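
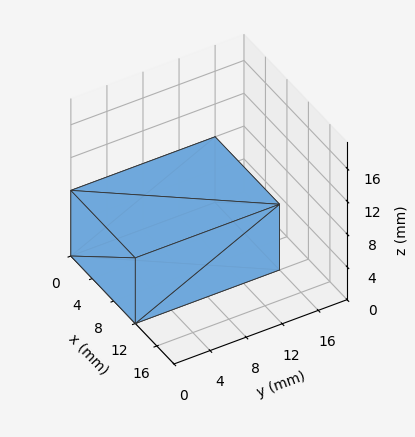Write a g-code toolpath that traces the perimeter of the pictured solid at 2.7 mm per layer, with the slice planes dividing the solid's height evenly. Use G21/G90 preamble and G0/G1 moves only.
Reading the render: the shape is a rectangular box, roughly 12 × 16 mm footprint and 8 mm tall (dimensions read to the nearest mm from the axis ticks). For the g-code, the solid's height is divided into equal slices at the stated Δz and each level perimeter traced with G1 moves after a G0 lift.

; perimeter-only toolpath
G21 ; units = mm
G90 ; absolute positioning
G28 ; home
; layer 1
G0 Z2.7
G0 X0.0 Y0.0
G1 X12.0 Y0.0
G1 X12.0 Y16.0
G1 X0.0 Y16.0
G1 X0.0 Y0.0
; layer 2
G0 Z5.3
G0 X0.0 Y0.0
G1 X12.0 Y0.0
G1 X12.0 Y16.0
G1 X0.0 Y16.0
G1 X0.0 Y0.0
; layer 3
G0 Z8.0
G0 X0.0 Y0.0
G1 X12.0 Y0.0
G1 X12.0 Y16.0
G1 X0.0 Y16.0
G1 X0.0 Y0.0
M2 ; end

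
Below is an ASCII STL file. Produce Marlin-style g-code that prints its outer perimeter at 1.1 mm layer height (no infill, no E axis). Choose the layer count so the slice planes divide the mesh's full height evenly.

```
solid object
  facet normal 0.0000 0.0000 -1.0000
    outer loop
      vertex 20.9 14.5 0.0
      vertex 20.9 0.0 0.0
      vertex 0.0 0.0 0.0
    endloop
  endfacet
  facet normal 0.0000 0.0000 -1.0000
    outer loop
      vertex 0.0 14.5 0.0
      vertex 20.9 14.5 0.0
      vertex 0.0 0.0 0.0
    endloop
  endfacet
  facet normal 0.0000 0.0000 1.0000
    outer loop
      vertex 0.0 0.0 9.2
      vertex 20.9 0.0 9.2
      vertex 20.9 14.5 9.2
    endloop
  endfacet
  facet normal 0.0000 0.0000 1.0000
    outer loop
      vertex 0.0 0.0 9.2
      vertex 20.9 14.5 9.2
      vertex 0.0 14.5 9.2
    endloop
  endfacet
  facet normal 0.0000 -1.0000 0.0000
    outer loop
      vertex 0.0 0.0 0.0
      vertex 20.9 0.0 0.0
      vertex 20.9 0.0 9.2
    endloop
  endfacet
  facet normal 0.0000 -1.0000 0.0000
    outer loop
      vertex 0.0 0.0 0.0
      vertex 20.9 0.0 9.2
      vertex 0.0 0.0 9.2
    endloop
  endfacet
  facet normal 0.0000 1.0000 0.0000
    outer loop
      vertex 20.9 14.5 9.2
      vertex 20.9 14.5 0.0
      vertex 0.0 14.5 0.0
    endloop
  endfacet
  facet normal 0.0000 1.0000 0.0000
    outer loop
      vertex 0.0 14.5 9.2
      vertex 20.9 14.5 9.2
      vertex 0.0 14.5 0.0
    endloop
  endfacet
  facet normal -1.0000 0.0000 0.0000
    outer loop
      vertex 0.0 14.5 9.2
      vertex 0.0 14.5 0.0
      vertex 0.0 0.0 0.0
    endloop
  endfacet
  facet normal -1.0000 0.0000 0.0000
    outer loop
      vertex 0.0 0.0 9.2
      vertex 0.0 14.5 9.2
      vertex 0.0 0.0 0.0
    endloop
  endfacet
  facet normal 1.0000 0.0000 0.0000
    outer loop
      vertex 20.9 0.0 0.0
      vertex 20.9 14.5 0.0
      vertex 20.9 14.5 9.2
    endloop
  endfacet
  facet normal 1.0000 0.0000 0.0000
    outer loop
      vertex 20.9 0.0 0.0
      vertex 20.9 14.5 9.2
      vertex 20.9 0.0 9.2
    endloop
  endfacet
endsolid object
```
; perimeter-only toolpath
G21 ; units = mm
G90 ; absolute positioning
G28 ; home
; layer 1
G0 Z1.1
G0 X0.0 Y0.0
G1 X20.9 Y0.0
G1 X20.9 Y14.5
G1 X0.0 Y14.5
G1 X0.0 Y0.0
; layer 2
G0 Z2.3
G0 X0.0 Y0.0
G1 X20.9 Y0.0
G1 X20.9 Y14.5
G1 X0.0 Y14.5
G1 X0.0 Y0.0
; layer 3
G0 Z3.4
G0 X0.0 Y0.0
G1 X20.9 Y0.0
G1 X20.9 Y14.5
G1 X0.0 Y14.5
G1 X0.0 Y0.0
; layer 4
G0 Z4.6
G0 X0.0 Y0.0
G1 X20.9 Y0.0
G1 X20.9 Y14.5
G1 X0.0 Y14.5
G1 X0.0 Y0.0
; layer 5
G0 Z5.8
G0 X0.0 Y0.0
G1 X20.9 Y0.0
G1 X20.9 Y14.5
G1 X0.0 Y14.5
G1 X0.0 Y0.0
; layer 6
G0 Z6.9
G0 X0.0 Y0.0
G1 X20.9 Y0.0
G1 X20.9 Y14.5
G1 X0.0 Y14.5
G1 X0.0 Y0.0
; layer 7
G0 Z8.0
G0 X0.0 Y0.0
G1 X20.9 Y0.0
G1 X20.9 Y14.5
G1 X0.0 Y14.5
G1 X0.0 Y0.0
; layer 8
G0 Z9.2
G0 X0.0 Y0.0
G1 X20.9 Y0.0
G1 X20.9 Y14.5
G1 X0.0 Y14.5
G1 X0.0 Y0.0
M2 ; end

The solid is a rectangular box, roughly 20.9 × 14.5 mm footprint and 9.2 mm tall. Slicing at Δz = 1.1 mm — 8 equal slices spanning the solid's height, so layer i sits at z = i·h/8 — gives 8 non-empty perimeters. Each is a 4-segment closed polygon; G0 lifts to the layer z and rapids to the start vertex, then G1 traces the edges.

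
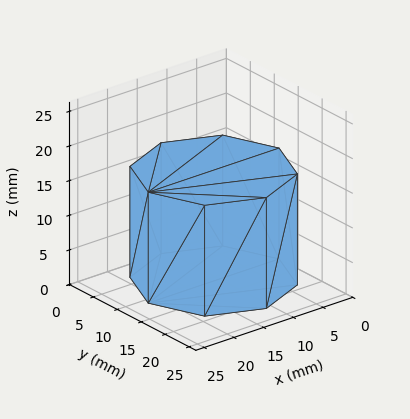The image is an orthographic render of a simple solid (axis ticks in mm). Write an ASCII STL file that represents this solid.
Reading the render: the shape is a regular 8-sided prism (a cylinder approximated with 8 flat sides), circumscribed radius ≈ 11 mm, height ≈ 16 mm (dimensions read to the nearest mm from the axis ticks). For the STL, each face is triangulated and given an outward normal.

solid part
  facet normal 0.0000 0.0000 -1.0000
    outer loop
      vertex 11.0 22.0 0.0
      vertex 18.8 18.8 0.0
      vertex 22.0 11.0 0.0
    endloop
  endfacet
  facet normal 0.0000 0.0000 -1.0000
    outer loop
      vertex 3.2 18.8 0.0
      vertex 11.0 22.0 0.0
      vertex 22.0 11.0 0.0
    endloop
  endfacet
  facet normal 0.0000 0.0000 -1.0000
    outer loop
      vertex 0.0 11.0 0.0
      vertex 3.2 18.8 0.0
      vertex 22.0 11.0 0.0
    endloop
  endfacet
  facet normal 0.0000 0.0000 -1.0000
    outer loop
      vertex 3.2 3.2 0.0
      vertex 0.0 11.0 0.0
      vertex 22.0 11.0 0.0
    endloop
  endfacet
  facet normal 0.0000 0.0000 -1.0000
    outer loop
      vertex 11.0 0.0 0.0
      vertex 3.2 3.2 0.0
      vertex 22.0 11.0 0.0
    endloop
  endfacet
  facet normal 0.0000 0.0000 -1.0000
    outer loop
      vertex 18.8 3.2 0.0
      vertex 11.0 0.0 0.0
      vertex 22.0 11.0 0.0
    endloop
  endfacet
  facet normal 0.0000 0.0000 1.0000
    outer loop
      vertex 22.0 11.0 16.0
      vertex 18.8 18.8 16.0
      vertex 11.0 22.0 16.0
    endloop
  endfacet
  facet normal 0.0000 0.0000 1.0000
    outer loop
      vertex 22.0 11.0 16.0
      vertex 11.0 22.0 16.0
      vertex 3.2 18.8 16.0
    endloop
  endfacet
  facet normal 0.0000 0.0000 1.0000
    outer loop
      vertex 22.0 11.0 16.0
      vertex 3.2 18.8 16.0
      vertex 0.0 11.0 16.0
    endloop
  endfacet
  facet normal 0.0000 0.0000 1.0000
    outer loop
      vertex 22.0 11.0 16.0
      vertex 0.0 11.0 16.0
      vertex 3.2 3.2 16.0
    endloop
  endfacet
  facet normal 0.0000 0.0000 1.0000
    outer loop
      vertex 22.0 11.0 16.0
      vertex 3.2 3.2 16.0
      vertex 11.0 0.0 16.0
    endloop
  endfacet
  facet normal 0.0000 0.0000 1.0000
    outer loop
      vertex 22.0 11.0 16.0
      vertex 11.0 0.0 16.0
      vertex 18.8 3.2 16.0
    endloop
  endfacet
  facet normal 0.9252 0.3796 0.0000
    outer loop
      vertex 22.0 11.0 0.0
      vertex 18.8 18.8 0.0
      vertex 18.8 18.8 16.0
    endloop
  endfacet
  facet normal 0.9252 0.3796 0.0000
    outer loop
      vertex 22.0 11.0 0.0
      vertex 18.8 18.8 16.0
      vertex 22.0 11.0 16.0
    endloop
  endfacet
  facet normal 0.3796 0.9252 0.0000
    outer loop
      vertex 18.8 18.8 0.0
      vertex 11.0 22.0 0.0
      vertex 11.0 22.0 16.0
    endloop
  endfacet
  facet normal 0.3796 0.9252 0.0000
    outer loop
      vertex 18.8 18.8 0.0
      vertex 11.0 22.0 16.0
      vertex 18.8 18.8 16.0
    endloop
  endfacet
  facet normal -0.3796 0.9252 0.0000
    outer loop
      vertex 11.0 22.0 0.0
      vertex 3.2 18.8 0.0
      vertex 3.2 18.8 16.0
    endloop
  endfacet
  facet normal -0.3796 0.9252 0.0000
    outer loop
      vertex 11.0 22.0 0.0
      vertex 3.2 18.8 16.0
      vertex 11.0 22.0 16.0
    endloop
  endfacet
  facet normal -0.9252 0.3796 0.0000
    outer loop
      vertex 3.2 18.8 0.0
      vertex 0.0 11.0 0.0
      vertex 0.0 11.0 16.0
    endloop
  endfacet
  facet normal -0.9252 0.3796 0.0000
    outer loop
      vertex 3.2 18.8 0.0
      vertex 0.0 11.0 16.0
      vertex 3.2 18.8 16.0
    endloop
  endfacet
  facet normal -0.9252 -0.3796 0.0000
    outer loop
      vertex 0.0 11.0 0.0
      vertex 3.2 3.2 0.0
      vertex 3.2 3.2 16.0
    endloop
  endfacet
  facet normal -0.9252 -0.3796 0.0000
    outer loop
      vertex 0.0 11.0 0.0
      vertex 3.2 3.2 16.0
      vertex 0.0 11.0 16.0
    endloop
  endfacet
  facet normal -0.3796 -0.9252 0.0000
    outer loop
      vertex 3.2 3.2 0.0
      vertex 11.0 0.0 0.0
      vertex 11.0 0.0 16.0
    endloop
  endfacet
  facet normal -0.3796 -0.9252 0.0000
    outer loop
      vertex 3.2 3.2 0.0
      vertex 11.0 0.0 16.0
      vertex 3.2 3.2 16.0
    endloop
  endfacet
  facet normal 0.3796 -0.9252 0.0000
    outer loop
      vertex 11.0 0.0 0.0
      vertex 18.8 3.2 0.0
      vertex 18.8 3.2 16.0
    endloop
  endfacet
  facet normal 0.3796 -0.9252 0.0000
    outer loop
      vertex 11.0 0.0 0.0
      vertex 18.8 3.2 16.0
      vertex 11.0 0.0 16.0
    endloop
  endfacet
  facet normal 0.9252 -0.3796 0.0000
    outer loop
      vertex 18.8 3.2 0.0
      vertex 22.0 11.0 0.0
      vertex 22.0 11.0 16.0
    endloop
  endfacet
  facet normal 0.9252 -0.3796 0.0000
    outer loop
      vertex 18.8 3.2 0.0
      vertex 22.0 11.0 16.0
      vertex 18.8 3.2 16.0
    endloop
  endfacet
endsolid part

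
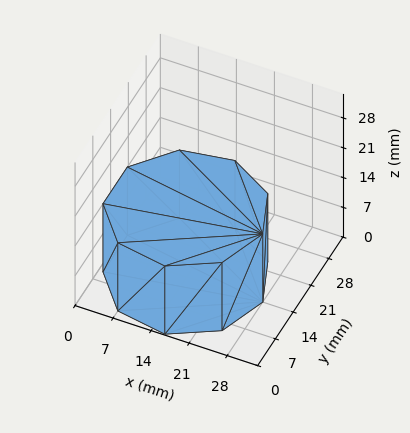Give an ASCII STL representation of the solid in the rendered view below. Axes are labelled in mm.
Reading the render: the shape is a regular 9-sided prism (a cylinder approximated with 9 flat sides), circumscribed radius ≈ 14 mm, height ≈ 16 mm (dimensions read to the nearest mm from the axis ticks). For the STL, each face is triangulated and given an outward normal.

solid part
  facet normal 0.0000 0.0000 -1.0000
    outer loop
      vertex 16.431 27.787 0.000
      vertex 24.725 22.999 0.000
      vertex 28.000 14.000 0.000
    endloop
  endfacet
  facet normal 0.0000 0.0000 -1.0000
    outer loop
      vertex 7.000 26.124 0.000
      vertex 16.431 27.787 0.000
      vertex 28.000 14.000 0.000
    endloop
  endfacet
  facet normal 0.0000 0.0000 -1.0000
    outer loop
      vertex 0.844 18.788 0.000
      vertex 7.000 26.124 0.000
      vertex 28.000 14.000 0.000
    endloop
  endfacet
  facet normal 0.0000 0.0000 -1.0000
    outer loop
      vertex 0.844 9.212 0.000
      vertex 0.844 18.788 0.000
      vertex 28.000 14.000 0.000
    endloop
  endfacet
  facet normal 0.0000 0.0000 -1.0000
    outer loop
      vertex 7.000 1.876 0.000
      vertex 0.844 9.212 0.000
      vertex 28.000 14.000 0.000
    endloop
  endfacet
  facet normal 0.0000 0.0000 -1.0000
    outer loop
      vertex 16.431 0.213 0.000
      vertex 7.000 1.876 0.000
      vertex 28.000 14.000 0.000
    endloop
  endfacet
  facet normal 0.0000 0.0000 -1.0000
    outer loop
      vertex 24.725 5.001 0.000
      vertex 16.431 0.213 0.000
      vertex 28.000 14.000 0.000
    endloop
  endfacet
  facet normal 0.0000 0.0000 1.0000
    outer loop
      vertex 28.000 14.000 16.000
      vertex 24.725 22.999 16.000
      vertex 16.431 27.787 16.000
    endloop
  endfacet
  facet normal 0.0000 0.0000 1.0000
    outer loop
      vertex 28.000 14.000 16.000
      vertex 16.431 27.787 16.000
      vertex 7.000 26.124 16.000
    endloop
  endfacet
  facet normal 0.0000 0.0000 1.0000
    outer loop
      vertex 28.000 14.000 16.000
      vertex 7.000 26.124 16.000
      vertex 0.844 18.788 16.000
    endloop
  endfacet
  facet normal 0.0000 0.0000 1.0000
    outer loop
      vertex 28.000 14.000 16.000
      vertex 0.844 18.788 16.000
      vertex 0.844 9.212 16.000
    endloop
  endfacet
  facet normal 0.0000 0.0000 1.0000
    outer loop
      vertex 28.000 14.000 16.000
      vertex 0.844 9.212 16.000
      vertex 7.000 1.876 16.000
    endloop
  endfacet
  facet normal 0.0000 0.0000 1.0000
    outer loop
      vertex 28.000 14.000 16.000
      vertex 7.000 1.876 16.000
      vertex 16.431 0.213 16.000
    endloop
  endfacet
  facet normal 0.0000 0.0000 1.0000
    outer loop
      vertex 28.000 14.000 16.000
      vertex 16.431 0.213 16.000
      vertex 24.725 5.001 16.000
    endloop
  endfacet
  facet normal 0.9397 0.3420 0.0000
    outer loop
      vertex 28.000 14.000 0.000
      vertex 24.725 22.999 0.000
      vertex 24.725 22.999 16.000
    endloop
  endfacet
  facet normal 0.9397 0.3420 0.0000
    outer loop
      vertex 28.000 14.000 0.000
      vertex 24.725 22.999 16.000
      vertex 28.000 14.000 16.000
    endloop
  endfacet
  facet normal 0.5000 0.8660 0.0000
    outer loop
      vertex 24.725 22.999 0.000
      vertex 16.431 27.787 0.000
      vertex 16.431 27.787 16.000
    endloop
  endfacet
  facet normal 0.5000 0.8660 0.0000
    outer loop
      vertex 24.725 22.999 0.000
      vertex 16.431 27.787 16.000
      vertex 24.725 22.999 16.000
    endloop
  endfacet
  facet normal -0.1737 0.9848 0.0000
    outer loop
      vertex 16.431 27.787 0.000
      vertex 7.000 26.124 0.000
      vertex 7.000 26.124 16.000
    endloop
  endfacet
  facet normal -0.1737 0.9848 0.0000
    outer loop
      vertex 16.431 27.787 0.000
      vertex 7.000 26.124 16.000
      vertex 16.431 27.787 16.000
    endloop
  endfacet
  facet normal -0.7660 0.6428 0.0000
    outer loop
      vertex 7.000 26.124 0.000
      vertex 0.844 18.788 0.000
      vertex 0.844 18.788 16.000
    endloop
  endfacet
  facet normal -0.7660 0.6428 0.0000
    outer loop
      vertex 7.000 26.124 0.000
      vertex 0.844 18.788 16.000
      vertex 7.000 26.124 16.000
    endloop
  endfacet
  facet normal -1.0000 0.0000 0.0000
    outer loop
      vertex 0.844 18.788 0.000
      vertex 0.844 9.212 0.000
      vertex 0.844 9.212 16.000
    endloop
  endfacet
  facet normal -1.0000 0.0000 0.0000
    outer loop
      vertex 0.844 18.788 0.000
      vertex 0.844 9.212 16.000
      vertex 0.844 18.788 16.000
    endloop
  endfacet
  facet normal -0.7660 -0.6428 0.0000
    outer loop
      vertex 0.844 9.212 0.000
      vertex 7.000 1.876 0.000
      vertex 7.000 1.876 16.000
    endloop
  endfacet
  facet normal -0.7660 -0.6428 0.0000
    outer loop
      vertex 0.844 9.212 0.000
      vertex 7.000 1.876 16.000
      vertex 0.844 9.212 16.000
    endloop
  endfacet
  facet normal -0.1737 -0.9848 0.0000
    outer loop
      vertex 7.000 1.876 0.000
      vertex 16.431 0.213 0.000
      vertex 16.431 0.213 16.000
    endloop
  endfacet
  facet normal -0.1737 -0.9848 0.0000
    outer loop
      vertex 7.000 1.876 0.000
      vertex 16.431 0.213 16.000
      vertex 7.000 1.876 16.000
    endloop
  endfacet
  facet normal 0.5000 -0.8660 0.0000
    outer loop
      vertex 16.431 0.213 0.000
      vertex 24.725 5.001 0.000
      vertex 24.725 5.001 16.000
    endloop
  endfacet
  facet normal 0.5000 -0.8660 0.0000
    outer loop
      vertex 16.431 0.213 0.000
      vertex 24.725 5.001 16.000
      vertex 16.431 0.213 16.000
    endloop
  endfacet
  facet normal 0.9397 -0.3420 0.0000
    outer loop
      vertex 24.725 5.001 0.000
      vertex 28.000 14.000 0.000
      vertex 28.000 14.000 16.000
    endloop
  endfacet
  facet normal 0.9397 -0.3420 0.0000
    outer loop
      vertex 24.725 5.001 0.000
      vertex 28.000 14.000 16.000
      vertex 24.725 5.001 16.000
    endloop
  endfacet
endsolid part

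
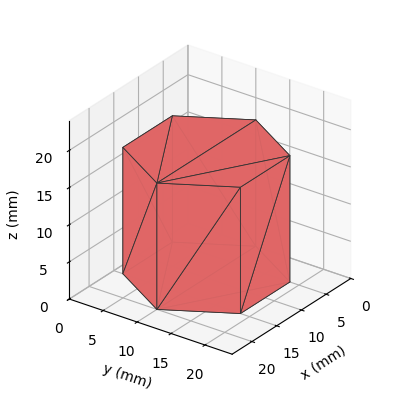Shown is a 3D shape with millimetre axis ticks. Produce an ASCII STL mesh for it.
Reading the render: the shape is a regular 6-sided prism (a cylinder approximated with 6 flat sides), circumscribed radius ≈ 10 mm, height ≈ 17 mm (dimensions read to the nearest mm from the axis ticks). For the STL, each face is triangulated and given an outward normal.

solid part
  facet normal 0.0000 0.0000 -1.0000
    outer loop
      vertex 5.00 18.66 0.00
      vertex 15.00 18.66 0.00
      vertex 20.00 10.00 0.00
    endloop
  endfacet
  facet normal 0.0000 0.0000 -1.0000
    outer loop
      vertex 0.00 10.00 0.00
      vertex 5.00 18.66 0.00
      vertex 20.00 10.00 0.00
    endloop
  endfacet
  facet normal 0.0000 0.0000 -1.0000
    outer loop
      vertex 5.00 1.34 0.00
      vertex 0.00 10.00 0.00
      vertex 20.00 10.00 0.00
    endloop
  endfacet
  facet normal 0.0000 0.0000 -1.0000
    outer loop
      vertex 15.00 1.34 0.00
      vertex 5.00 1.34 0.00
      vertex 20.00 10.00 0.00
    endloop
  endfacet
  facet normal 0.0000 0.0000 1.0000
    outer loop
      vertex 20.00 10.00 17.00
      vertex 15.00 18.66 17.00
      vertex 5.00 18.66 17.00
    endloop
  endfacet
  facet normal 0.0000 0.0000 1.0000
    outer loop
      vertex 20.00 10.00 17.00
      vertex 5.00 18.66 17.00
      vertex 0.00 10.00 17.00
    endloop
  endfacet
  facet normal 0.0000 0.0000 1.0000
    outer loop
      vertex 20.00 10.00 17.00
      vertex 0.00 10.00 17.00
      vertex 5.00 1.34 17.00
    endloop
  endfacet
  facet normal 0.0000 0.0000 1.0000
    outer loop
      vertex 20.00 10.00 17.00
      vertex 5.00 1.34 17.00
      vertex 15.00 1.34 17.00
    endloop
  endfacet
  facet normal 0.8660 0.5000 0.0000
    outer loop
      vertex 20.00 10.00 0.00
      vertex 15.00 18.66 0.00
      vertex 15.00 18.66 17.00
    endloop
  endfacet
  facet normal 0.8660 0.5000 0.0000
    outer loop
      vertex 20.00 10.00 0.00
      vertex 15.00 18.66 17.00
      vertex 20.00 10.00 17.00
    endloop
  endfacet
  facet normal 0.0000 1.0000 0.0000
    outer loop
      vertex 15.00 18.66 0.00
      vertex 5.00 18.66 0.00
      vertex 5.00 18.66 17.00
    endloop
  endfacet
  facet normal 0.0000 1.0000 0.0000
    outer loop
      vertex 15.00 18.66 0.00
      vertex 5.00 18.66 17.00
      vertex 15.00 18.66 17.00
    endloop
  endfacet
  facet normal -0.8660 0.5000 0.0000
    outer loop
      vertex 5.00 18.66 0.00
      vertex 0.00 10.00 0.00
      vertex 0.00 10.00 17.00
    endloop
  endfacet
  facet normal -0.8660 0.5000 0.0000
    outer loop
      vertex 5.00 18.66 0.00
      vertex 0.00 10.00 17.00
      vertex 5.00 18.66 17.00
    endloop
  endfacet
  facet normal -0.8660 -0.5000 0.0000
    outer loop
      vertex 0.00 10.00 0.00
      vertex 5.00 1.34 0.00
      vertex 5.00 1.34 17.00
    endloop
  endfacet
  facet normal -0.8660 -0.5000 0.0000
    outer loop
      vertex 0.00 10.00 0.00
      vertex 5.00 1.34 17.00
      vertex 0.00 10.00 17.00
    endloop
  endfacet
  facet normal 0.0000 -1.0000 0.0000
    outer loop
      vertex 5.00 1.34 0.00
      vertex 15.00 1.34 0.00
      vertex 15.00 1.34 17.00
    endloop
  endfacet
  facet normal 0.0000 -1.0000 0.0000
    outer loop
      vertex 5.00 1.34 0.00
      vertex 15.00 1.34 17.00
      vertex 5.00 1.34 17.00
    endloop
  endfacet
  facet normal 0.8660 -0.5000 0.0000
    outer loop
      vertex 15.00 1.34 0.00
      vertex 20.00 10.00 0.00
      vertex 20.00 10.00 17.00
    endloop
  endfacet
  facet normal 0.8660 -0.5000 0.0000
    outer loop
      vertex 15.00 1.34 0.00
      vertex 20.00 10.00 17.00
      vertex 15.00 1.34 17.00
    endloop
  endfacet
endsolid part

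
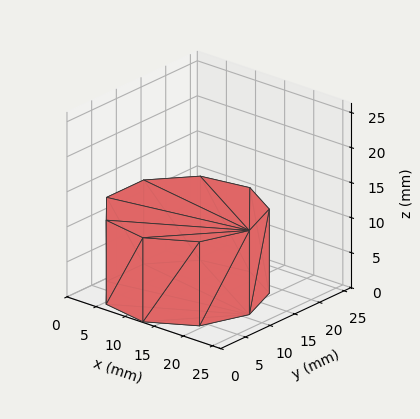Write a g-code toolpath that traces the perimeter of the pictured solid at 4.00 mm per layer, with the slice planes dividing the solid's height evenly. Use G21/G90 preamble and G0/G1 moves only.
Reading the render: the shape is a regular 9-sided prism (a cylinder approximated with 9 flat sides), circumscribed radius ≈ 11 mm, height ≈ 12 mm (dimensions read to the nearest mm from the axis ticks). For the g-code, the solid's height is divided into equal slices at the stated Δz and each level perimeter traced with G1 moves after a G0 lift.

; perimeter-only toolpath
G21 ; units = mm
G90 ; absolute positioning
G28 ; home
; layer 1
G0 Z4.00
G0 X22.00 Y11.00
G1 X19.43 Y18.07
G1 X12.91 Y21.83
G1 X5.50 Y20.53
G1 X0.66 Y14.76
G1 X0.66 Y7.24
G1 X5.50 Y1.47
G1 X12.91 Y0.17
G1 X19.43 Y3.93
G1 X22.00 Y11.00
; layer 2
G0 Z8.00
G0 X22.00 Y11.00
G1 X19.43 Y18.07
G1 X12.91 Y21.83
G1 X5.50 Y20.53
G1 X0.66 Y14.76
G1 X0.66 Y7.24
G1 X5.50 Y1.47
G1 X12.91 Y0.17
G1 X19.43 Y3.93
G1 X22.00 Y11.00
; layer 3
G0 Z12.00
G0 X22.00 Y11.00
G1 X19.43 Y18.07
G1 X12.91 Y21.83
G1 X5.50 Y20.53
G1 X0.66 Y14.76
G1 X0.66 Y7.24
G1 X5.50 Y1.47
G1 X12.91 Y0.17
G1 X19.43 Y3.93
G1 X22.00 Y11.00
M2 ; end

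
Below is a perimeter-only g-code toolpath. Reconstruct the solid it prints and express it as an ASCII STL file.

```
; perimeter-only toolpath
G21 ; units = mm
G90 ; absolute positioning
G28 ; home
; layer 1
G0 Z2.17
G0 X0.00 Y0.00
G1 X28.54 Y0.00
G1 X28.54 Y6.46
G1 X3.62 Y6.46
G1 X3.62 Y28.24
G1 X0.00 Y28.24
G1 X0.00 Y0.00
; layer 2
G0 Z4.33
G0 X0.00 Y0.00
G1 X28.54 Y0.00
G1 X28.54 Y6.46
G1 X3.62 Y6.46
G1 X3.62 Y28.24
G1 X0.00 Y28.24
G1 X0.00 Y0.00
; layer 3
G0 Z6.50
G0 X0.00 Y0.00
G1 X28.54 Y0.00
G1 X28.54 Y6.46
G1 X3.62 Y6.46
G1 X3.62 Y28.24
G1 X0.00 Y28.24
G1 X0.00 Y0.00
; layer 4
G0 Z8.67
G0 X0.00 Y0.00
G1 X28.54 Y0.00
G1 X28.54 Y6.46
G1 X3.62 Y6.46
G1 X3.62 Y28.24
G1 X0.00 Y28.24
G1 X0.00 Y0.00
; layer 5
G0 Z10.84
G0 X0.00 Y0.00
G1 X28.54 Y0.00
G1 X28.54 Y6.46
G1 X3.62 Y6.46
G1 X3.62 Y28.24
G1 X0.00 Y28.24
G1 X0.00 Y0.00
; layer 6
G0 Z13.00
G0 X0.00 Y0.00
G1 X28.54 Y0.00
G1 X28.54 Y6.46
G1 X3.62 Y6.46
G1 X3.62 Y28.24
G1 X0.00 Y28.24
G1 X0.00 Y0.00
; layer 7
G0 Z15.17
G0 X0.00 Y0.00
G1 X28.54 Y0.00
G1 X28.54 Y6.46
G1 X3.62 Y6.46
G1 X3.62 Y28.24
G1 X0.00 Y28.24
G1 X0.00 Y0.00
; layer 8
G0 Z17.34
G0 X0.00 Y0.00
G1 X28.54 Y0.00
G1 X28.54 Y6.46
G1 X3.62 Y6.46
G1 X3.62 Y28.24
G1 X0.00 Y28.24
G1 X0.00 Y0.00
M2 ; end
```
solid part
  facet normal 0.0000 0.0000 -1.0000
    outer loop
      vertex 28.54 6.46 0.00
      vertex 28.54 0.00 0.00
      vertex 0.00 0.00 0.00
    endloop
  endfacet
  facet normal 0.0000 0.0000 -1.0000
    outer loop
      vertex 3.62 6.46 0.00
      vertex 28.54 6.46 0.00
      vertex 0.00 0.00 0.00
    endloop
  endfacet
  facet normal 0.0000 0.0000 -1.0000
    outer loop
      vertex 3.62 28.24 0.00
      vertex 3.62 6.46 0.00
      vertex 0.00 0.00 0.00
    endloop
  endfacet
  facet normal 0.0000 0.0000 -1.0000
    outer loop
      vertex 0.00 28.24 0.00
      vertex 3.62 28.24 0.00
      vertex 0.00 0.00 0.00
    endloop
  endfacet
  facet normal 0.0000 0.0000 1.0000
    outer loop
      vertex 0.00 0.00 17.34
      vertex 28.54 0.00 17.34
      vertex 28.54 6.46 17.34
    endloop
  endfacet
  facet normal 0.0000 0.0000 1.0000
    outer loop
      vertex 0.00 0.00 17.34
      vertex 28.54 6.46 17.34
      vertex 3.62 6.46 17.34
    endloop
  endfacet
  facet normal 0.0000 0.0000 1.0000
    outer loop
      vertex 0.00 0.00 17.34
      vertex 3.62 6.46 17.34
      vertex 3.62 28.24 17.34
    endloop
  endfacet
  facet normal 0.0000 0.0000 1.0000
    outer loop
      vertex 0.00 0.00 17.34
      vertex 3.62 28.24 17.34
      vertex 0.00 28.24 17.34
    endloop
  endfacet
  facet normal 0.0000 -1.0000 0.0000
    outer loop
      vertex 0.00 0.00 0.00
      vertex 28.54 0.00 0.00
      vertex 28.54 0.00 17.34
    endloop
  endfacet
  facet normal 0.0000 -1.0000 0.0000
    outer loop
      vertex 0.00 0.00 0.00
      vertex 28.54 0.00 17.34
      vertex 0.00 0.00 17.34
    endloop
  endfacet
  facet normal 1.0000 0.0000 0.0000
    outer loop
      vertex 28.54 0.00 0.00
      vertex 28.54 6.46 0.00
      vertex 28.54 6.46 17.34
    endloop
  endfacet
  facet normal 1.0000 0.0000 0.0000
    outer loop
      vertex 28.54 0.00 0.00
      vertex 28.54 6.46 17.34
      vertex 28.54 0.00 17.34
    endloop
  endfacet
  facet normal 0.0000 1.0000 0.0000
    outer loop
      vertex 28.54 6.46 0.00
      vertex 3.62 6.46 0.00
      vertex 3.62 6.46 17.34
    endloop
  endfacet
  facet normal 0.0000 1.0000 0.0000
    outer loop
      vertex 28.54 6.46 0.00
      vertex 3.62 6.46 17.34
      vertex 28.54 6.46 17.34
    endloop
  endfacet
  facet normal 1.0000 0.0000 0.0000
    outer loop
      vertex 3.62 6.46 0.00
      vertex 3.62 28.24 0.00
      vertex 3.62 28.24 17.34
    endloop
  endfacet
  facet normal 1.0000 0.0000 0.0000
    outer loop
      vertex 3.62 6.46 0.00
      vertex 3.62 28.24 17.34
      vertex 3.62 6.46 17.34
    endloop
  endfacet
  facet normal 0.0000 1.0000 0.0000
    outer loop
      vertex 3.62 28.24 0.00
      vertex 0.00 28.24 0.00
      vertex 0.00 28.24 17.34
    endloop
  endfacet
  facet normal 0.0000 1.0000 0.0000
    outer loop
      vertex 3.62 28.24 0.00
      vertex 0.00 28.24 17.34
      vertex 3.62 28.24 17.34
    endloop
  endfacet
  facet normal -1.0000 0.0000 0.0000
    outer loop
      vertex 0.00 28.24 0.00
      vertex 0.00 0.00 0.00
      vertex 0.00 0.00 17.34
    endloop
  endfacet
  facet normal -1.0000 0.0000 0.0000
    outer loop
      vertex 0.00 28.24 0.00
      vertex 0.00 0.00 17.34
      vertex 0.00 28.24 17.34
    endloop
  endfacet
endsolid part

The G0 Z moves step by Δz≈2.17 mm. Every layer's G1 loop is the same polygon, so the solid is a straight extrusion of it from z=0 to z≈17.3. Closing with flat bottom and top caps and triangulating gives 20 facets — an L-shaped prism: outer 28.5 × 28.2 mm, arm thicknesses ≈ 6.46 mm (horizontal) and 3.62 mm (vertical), extruded 17.3 mm in z.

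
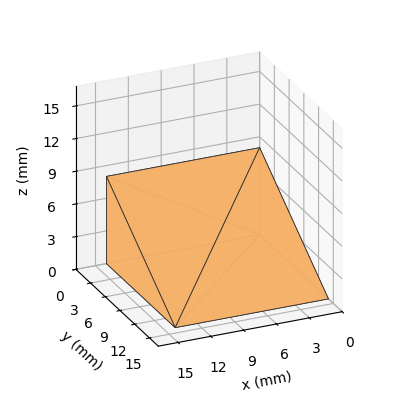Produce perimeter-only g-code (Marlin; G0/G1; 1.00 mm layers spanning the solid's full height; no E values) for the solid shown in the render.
Reading the render: the shape is a wedge (ramp): 14 × 14 mm base, rising to 8 mm along the y=0 edge and sloping linearly to z=0 at y=14 (dimensions read to the nearest mm from the axis ticks). For the g-code, the solid's height is divided into equal slices at the stated Δz and each level perimeter traced with G1 moves after a G0 lift.

; perimeter-only toolpath
G21 ; units = mm
G90 ; absolute positioning
G28 ; home
; layer 1
G0 Z1.00
G0 X0.00 Y0.00
G1 X14.00 Y0.00
G1 X14.00 Y12.25
G1 X0.00 Y12.25
G1 X0.00 Y0.00
; layer 2
G0 Z2.00
G0 X0.00 Y0.00
G1 X14.00 Y0.00
G1 X14.00 Y10.50
G1 X0.00 Y10.50
G1 X0.00 Y0.00
; layer 3
G0 Z3.00
G0 X0.00 Y0.00
G1 X14.00 Y0.00
G1 X14.00 Y8.75
G1 X0.00 Y8.75
G1 X0.00 Y0.00
; layer 4
G0 Z4.00
G0 X0.00 Y0.00
G1 X14.00 Y0.00
G1 X14.00 Y7.00
G1 X0.00 Y7.00
G1 X0.00 Y0.00
; layer 5
G0 Z5.00
G0 X0.00 Y0.00
G1 X14.00 Y0.00
G1 X14.00 Y5.25
G1 X0.00 Y5.25
G1 X0.00 Y0.00
; layer 6
G0 Z6.00
G0 X0.00 Y0.00
G1 X14.00 Y0.00
G1 X14.00 Y3.50
G1 X0.00 Y3.50
G1 X0.00 Y0.00
; layer 7
G0 Z7.00
G0 X0.00 Y0.00
G1 X14.00 Y0.00
G1 X14.00 Y1.75
G1 X0.00 Y1.75
G1 X0.00 Y0.00
M2 ; end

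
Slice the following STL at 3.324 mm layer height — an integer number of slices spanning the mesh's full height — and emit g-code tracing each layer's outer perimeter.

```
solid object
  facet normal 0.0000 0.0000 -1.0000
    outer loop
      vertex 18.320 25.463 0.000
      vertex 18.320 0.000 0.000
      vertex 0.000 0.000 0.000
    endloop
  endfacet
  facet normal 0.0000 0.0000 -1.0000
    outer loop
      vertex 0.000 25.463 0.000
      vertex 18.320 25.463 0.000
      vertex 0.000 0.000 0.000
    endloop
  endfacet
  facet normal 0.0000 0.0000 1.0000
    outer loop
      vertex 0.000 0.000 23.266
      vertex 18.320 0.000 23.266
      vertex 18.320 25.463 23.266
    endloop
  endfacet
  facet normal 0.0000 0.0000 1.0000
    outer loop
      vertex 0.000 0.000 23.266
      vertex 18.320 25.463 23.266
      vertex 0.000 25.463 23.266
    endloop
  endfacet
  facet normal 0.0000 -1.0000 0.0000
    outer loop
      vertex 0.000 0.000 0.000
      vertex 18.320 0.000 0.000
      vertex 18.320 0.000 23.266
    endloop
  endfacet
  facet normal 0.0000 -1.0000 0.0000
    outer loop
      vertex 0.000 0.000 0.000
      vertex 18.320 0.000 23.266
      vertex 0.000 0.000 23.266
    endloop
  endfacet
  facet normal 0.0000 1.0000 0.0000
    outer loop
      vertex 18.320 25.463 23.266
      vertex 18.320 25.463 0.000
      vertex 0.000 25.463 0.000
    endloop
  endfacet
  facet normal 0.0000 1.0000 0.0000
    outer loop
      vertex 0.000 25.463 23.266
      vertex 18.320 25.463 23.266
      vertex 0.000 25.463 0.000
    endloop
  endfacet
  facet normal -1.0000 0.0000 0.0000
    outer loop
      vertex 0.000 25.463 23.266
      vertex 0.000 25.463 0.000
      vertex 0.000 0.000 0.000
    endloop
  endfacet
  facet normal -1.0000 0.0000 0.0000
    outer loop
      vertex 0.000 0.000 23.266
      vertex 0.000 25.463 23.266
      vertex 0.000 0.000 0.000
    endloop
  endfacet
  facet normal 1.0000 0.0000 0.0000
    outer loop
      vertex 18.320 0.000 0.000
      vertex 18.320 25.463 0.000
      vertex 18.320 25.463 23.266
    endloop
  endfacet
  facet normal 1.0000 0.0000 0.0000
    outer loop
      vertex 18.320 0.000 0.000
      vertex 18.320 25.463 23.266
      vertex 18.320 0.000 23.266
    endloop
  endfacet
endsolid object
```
; perimeter-only toolpath
G21 ; units = mm
G90 ; absolute positioning
G28 ; home
; layer 1
G0 Z3.324
G0 X0.000 Y0.000
G1 X18.320 Y0.000
G1 X18.320 Y25.463
G1 X0.000 Y25.463
G1 X0.000 Y0.000
; layer 2
G0 Z6.647
G0 X0.000 Y0.000
G1 X18.320 Y0.000
G1 X18.320 Y25.463
G1 X0.000 Y25.463
G1 X0.000 Y0.000
; layer 3
G0 Z9.971
G0 X0.000 Y0.000
G1 X18.320 Y0.000
G1 X18.320 Y25.463
G1 X0.000 Y25.463
G1 X0.000 Y0.000
; layer 4
G0 Z13.295
G0 X0.000 Y0.000
G1 X18.320 Y0.000
G1 X18.320 Y25.463
G1 X0.000 Y25.463
G1 X0.000 Y0.000
; layer 5
G0 Z16.619
G0 X0.000 Y0.000
G1 X18.320 Y0.000
G1 X18.320 Y25.463
G1 X0.000 Y25.463
G1 X0.000 Y0.000
; layer 6
G0 Z19.942
G0 X0.000 Y0.000
G1 X18.320 Y0.000
G1 X18.320 Y25.463
G1 X0.000 Y25.463
G1 X0.000 Y0.000
; layer 7
G0 Z23.266
G0 X0.000 Y0.000
G1 X18.320 Y0.000
G1 X18.320 Y25.463
G1 X0.000 Y25.463
G1 X0.000 Y0.000
M2 ; end

The solid is a rectangular box, roughly 18.3 × 25.5 mm footprint and 23.3 mm tall. Slicing at Δz = 3.324 mm — 7 equal slices spanning the solid's height, so layer i sits at z = i·h/7 — gives 7 non-empty perimeters. Each is a 4-segment closed polygon; G0 lifts to the layer z and rapids to the start vertex, then G1 traces the edges.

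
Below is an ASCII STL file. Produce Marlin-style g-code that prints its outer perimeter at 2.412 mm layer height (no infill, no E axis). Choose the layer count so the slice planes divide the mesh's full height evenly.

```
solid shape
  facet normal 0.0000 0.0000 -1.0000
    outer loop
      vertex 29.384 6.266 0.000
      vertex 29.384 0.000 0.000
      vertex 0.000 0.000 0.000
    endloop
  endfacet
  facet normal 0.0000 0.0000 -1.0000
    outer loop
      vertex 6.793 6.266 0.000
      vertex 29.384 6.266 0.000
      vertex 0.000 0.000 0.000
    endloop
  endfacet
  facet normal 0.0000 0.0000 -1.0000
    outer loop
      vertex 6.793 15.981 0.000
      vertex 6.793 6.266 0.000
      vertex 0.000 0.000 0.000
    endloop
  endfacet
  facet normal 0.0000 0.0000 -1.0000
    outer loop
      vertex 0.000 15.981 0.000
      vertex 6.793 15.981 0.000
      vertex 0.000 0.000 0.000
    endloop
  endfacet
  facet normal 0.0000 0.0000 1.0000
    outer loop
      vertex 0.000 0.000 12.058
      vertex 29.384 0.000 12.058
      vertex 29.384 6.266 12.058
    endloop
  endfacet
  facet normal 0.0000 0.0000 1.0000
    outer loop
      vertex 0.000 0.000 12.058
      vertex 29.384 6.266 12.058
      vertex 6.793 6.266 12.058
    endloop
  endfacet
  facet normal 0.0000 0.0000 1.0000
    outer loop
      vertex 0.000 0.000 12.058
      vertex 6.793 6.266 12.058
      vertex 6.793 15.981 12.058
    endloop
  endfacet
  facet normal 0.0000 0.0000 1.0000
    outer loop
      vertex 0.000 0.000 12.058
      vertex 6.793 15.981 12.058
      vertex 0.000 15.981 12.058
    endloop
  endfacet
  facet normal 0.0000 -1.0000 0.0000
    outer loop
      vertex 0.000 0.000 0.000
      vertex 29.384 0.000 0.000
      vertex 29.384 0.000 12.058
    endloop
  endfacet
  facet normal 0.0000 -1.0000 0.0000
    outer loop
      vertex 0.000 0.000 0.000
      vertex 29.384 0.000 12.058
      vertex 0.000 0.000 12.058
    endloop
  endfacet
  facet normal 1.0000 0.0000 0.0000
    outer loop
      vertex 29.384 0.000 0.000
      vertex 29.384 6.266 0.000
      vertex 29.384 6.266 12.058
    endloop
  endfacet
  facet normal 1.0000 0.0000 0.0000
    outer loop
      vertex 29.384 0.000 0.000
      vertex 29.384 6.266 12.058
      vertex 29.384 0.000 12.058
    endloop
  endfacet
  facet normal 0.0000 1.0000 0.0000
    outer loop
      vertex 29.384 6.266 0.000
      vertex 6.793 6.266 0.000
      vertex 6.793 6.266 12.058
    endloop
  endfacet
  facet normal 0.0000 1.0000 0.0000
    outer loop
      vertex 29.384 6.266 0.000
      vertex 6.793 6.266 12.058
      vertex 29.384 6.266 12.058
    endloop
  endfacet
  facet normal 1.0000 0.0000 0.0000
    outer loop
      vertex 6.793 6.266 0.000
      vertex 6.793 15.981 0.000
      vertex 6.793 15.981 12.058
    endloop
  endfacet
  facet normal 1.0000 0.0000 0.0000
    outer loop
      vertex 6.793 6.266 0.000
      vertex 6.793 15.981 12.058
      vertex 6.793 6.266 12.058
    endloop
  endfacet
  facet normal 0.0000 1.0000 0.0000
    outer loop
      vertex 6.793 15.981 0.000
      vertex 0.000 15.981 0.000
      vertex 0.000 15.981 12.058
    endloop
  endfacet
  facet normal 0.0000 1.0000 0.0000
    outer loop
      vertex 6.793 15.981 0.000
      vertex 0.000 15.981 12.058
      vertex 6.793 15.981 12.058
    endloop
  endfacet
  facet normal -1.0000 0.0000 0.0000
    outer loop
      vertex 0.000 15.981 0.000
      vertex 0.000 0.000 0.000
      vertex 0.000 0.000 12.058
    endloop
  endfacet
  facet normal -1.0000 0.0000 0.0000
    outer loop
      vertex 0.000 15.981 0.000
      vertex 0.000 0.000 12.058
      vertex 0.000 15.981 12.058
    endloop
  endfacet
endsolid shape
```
; perimeter-only toolpath
G21 ; units = mm
G90 ; absolute positioning
G28 ; home
; layer 1
G0 Z2.412
G0 X0.000 Y0.000
G1 X29.384 Y0.000
G1 X29.384 Y6.266
G1 X6.793 Y6.266
G1 X6.793 Y15.981
G1 X0.000 Y15.981
G1 X0.000 Y0.000
; layer 2
G0 Z4.823
G0 X0.000 Y0.000
G1 X29.384 Y0.000
G1 X29.384 Y6.266
G1 X6.793 Y6.266
G1 X6.793 Y15.981
G1 X0.000 Y15.981
G1 X0.000 Y0.000
; layer 3
G0 Z7.235
G0 X0.000 Y0.000
G1 X29.384 Y0.000
G1 X29.384 Y6.266
G1 X6.793 Y6.266
G1 X6.793 Y15.981
G1 X0.000 Y15.981
G1 X0.000 Y0.000
; layer 4
G0 Z9.646
G0 X0.000 Y0.000
G1 X29.384 Y0.000
G1 X29.384 Y6.266
G1 X6.793 Y6.266
G1 X6.793 Y15.981
G1 X0.000 Y15.981
G1 X0.000 Y0.000
; layer 5
G0 Z12.058
G0 X0.000 Y0.000
G1 X29.384 Y0.000
G1 X29.384 Y6.266
G1 X6.793 Y6.266
G1 X6.793 Y15.981
G1 X0.000 Y15.981
G1 X0.000 Y0.000
M2 ; end

The solid is an L-shaped prism: outer 29.4 × 16 mm, arm thicknesses ≈ 6.27 mm (horizontal) and 6.79 mm (vertical), extruded 12.1 mm in z. Slicing at Δz = 2.412 mm — 5 equal slices spanning the solid's height, so layer i sits at z = i·h/5 — gives 5 non-empty perimeters. Each is a 6-segment closed polygon; G0 lifts to the layer z and rapids to the start vertex, then G1 traces the edges.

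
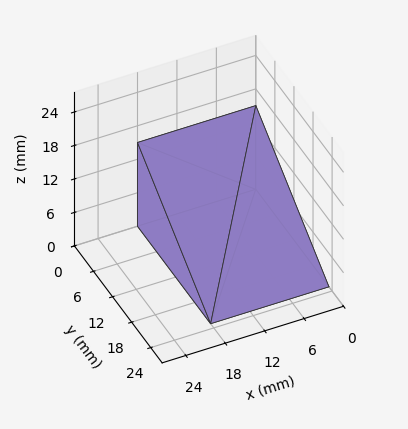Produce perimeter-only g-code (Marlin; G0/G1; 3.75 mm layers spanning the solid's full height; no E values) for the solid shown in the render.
Reading the render: the shape is a wedge (ramp): 18 × 23 mm base, rising to 15 mm along the y=0 edge and sloping linearly to z=0 at y=23 (dimensions read to the nearest mm from the axis ticks). For the g-code, the solid's height is divided into equal slices at the stated Δz and each level perimeter traced with G1 moves after a G0 lift.

; perimeter-only toolpath
G21 ; units = mm
G90 ; absolute positioning
G28 ; home
; layer 1
G0 Z3.75
G0 X0.00 Y0.00
G1 X18.00 Y0.00
G1 X18.00 Y17.25
G1 X0.00 Y17.25
G1 X0.00 Y0.00
; layer 2
G0 Z7.50
G0 X0.00 Y0.00
G1 X18.00 Y0.00
G1 X18.00 Y11.50
G1 X0.00 Y11.50
G1 X0.00 Y0.00
; layer 3
G0 Z11.25
G0 X0.00 Y0.00
G1 X18.00 Y0.00
G1 X18.00 Y5.75
G1 X0.00 Y5.75
G1 X0.00 Y0.00
M2 ; end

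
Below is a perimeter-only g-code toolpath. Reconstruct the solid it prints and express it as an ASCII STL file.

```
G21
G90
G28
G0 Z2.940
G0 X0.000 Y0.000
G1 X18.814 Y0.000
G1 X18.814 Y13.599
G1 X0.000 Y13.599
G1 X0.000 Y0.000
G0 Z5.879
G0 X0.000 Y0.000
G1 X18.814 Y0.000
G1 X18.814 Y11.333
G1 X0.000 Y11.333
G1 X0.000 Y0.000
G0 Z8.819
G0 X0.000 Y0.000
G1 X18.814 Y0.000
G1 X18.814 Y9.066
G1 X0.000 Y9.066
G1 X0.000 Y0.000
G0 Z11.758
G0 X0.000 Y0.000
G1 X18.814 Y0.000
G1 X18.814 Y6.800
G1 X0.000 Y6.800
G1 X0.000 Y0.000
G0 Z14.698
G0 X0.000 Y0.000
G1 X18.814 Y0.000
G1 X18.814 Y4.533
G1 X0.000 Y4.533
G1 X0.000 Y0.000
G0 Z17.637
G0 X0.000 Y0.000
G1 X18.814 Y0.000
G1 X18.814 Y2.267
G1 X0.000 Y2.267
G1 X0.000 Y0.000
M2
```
solid part
  facet normal 0.0000 0.0000 -1.0000
    outer loop
      vertex 18.814 15.866 0.000
      vertex 18.814 0.000 0.000
      vertex 0.000 0.000 0.000
    endloop
  endfacet
  facet normal 0.0000 0.0000 -1.0000
    outer loop
      vertex 0.000 15.866 0.000
      vertex 18.814 15.866 0.000
      vertex 0.000 0.000 0.000
    endloop
  endfacet
  facet normal 0.0000 -1.0000 0.0000
    outer loop
      vertex 0.000 0.000 0.000
      vertex 18.814 0.000 0.000
      vertex 18.814 0.000 20.577
    endloop
  endfacet
  facet normal 0.0000 -1.0000 0.0000
    outer loop
      vertex 0.000 0.000 0.000
      vertex 18.814 0.000 20.577
      vertex 0.000 0.000 20.577
    endloop
  endfacet
  facet normal 0.0000 0.7919 0.6106
    outer loop
      vertex 0.000 0.000 20.577
      vertex 18.814 0.000 20.577
      vertex 18.814 15.866 0.000
    endloop
  endfacet
  facet normal 0.0000 0.7919 0.6106
    outer loop
      vertex 0.000 0.000 20.577
      vertex 18.814 15.866 0.000
      vertex 0.000 15.866 0.000
    endloop
  endfacet
  facet normal -1.0000 0.0000 0.0000
    outer loop
      vertex 0.000 0.000 20.577
      vertex 0.000 15.866 0.000
      vertex 0.000 0.000 0.000
    endloop
  endfacet
  facet normal 1.0000 0.0000 0.0000
    outer loop
      vertex 18.814 0.000 0.000
      vertex 18.814 15.866 0.000
      vertex 18.814 0.000 20.577
    endloop
  endfacet
endsolid part

The G0 Z moves step by Δz≈2.940 mm. The G1 loops shrink linearly with z, so the solid tapers from its base footprint up to z≈20.6. Closing with a flat bottom cap and the tapered top and triangulating gives 8 facets — a wedge (ramp): 18.8 × 15.9 mm base, rising to 20.6 mm along the y=0 edge and sloping linearly to z=0 at y=15.9.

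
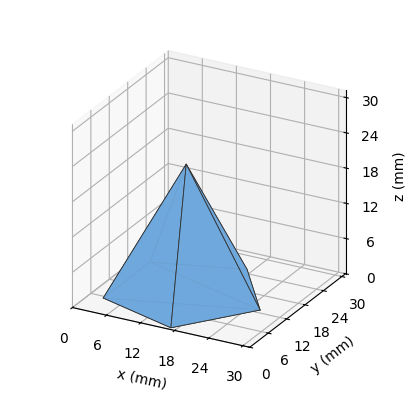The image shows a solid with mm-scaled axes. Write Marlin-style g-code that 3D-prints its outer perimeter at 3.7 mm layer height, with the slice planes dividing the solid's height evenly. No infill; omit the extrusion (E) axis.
Reading the render: the shape is a regular 5-sided pyramid, base circumscribed radius ≈ 13 mm, apex at z ≈ 22 mm (dimensions read to the nearest mm from the axis ticks). For the g-code, the solid's height is divided into equal slices at the stated Δz and each level perimeter traced with G1 moves after a G0 lift.

; perimeter-only toolpath
G21 ; units = mm
G90 ; absolute positioning
G28 ; home
; layer 1
G0 Z3.7
G0 X23.8 Y13.0
G1 X16.3 Y23.3
G1 X4.2 Y19.3
G1 X4.2 Y6.7
G1 X16.3 Y2.7
G1 X23.8 Y13.0
; layer 2
G0 Z7.3
G0 X21.7 Y13.0
G1 X15.7 Y21.3
G1 X6.0 Y18.1
G1 X6.0 Y7.9
G1 X15.7 Y4.7
G1 X21.7 Y13.0
; layer 3
G0 Z11.0
G0 X19.5 Y13.0
G1 X15.0 Y19.2
G1 X7.8 Y16.8
G1 X7.8 Y9.2
G1 X15.0 Y6.8
G1 X19.5 Y13.0
; layer 4
G0 Z14.7
G0 X17.3 Y13.0
G1 X14.3 Y17.1
G1 X9.5 Y15.5
G1 X9.5 Y10.5
G1 X14.3 Y8.9
G1 X17.3 Y13.0
; layer 5
G0 Z18.3
G0 X15.2 Y13.0
G1 X13.7 Y15.1
G1 X11.2 Y14.3
G1 X11.2 Y11.7
G1 X13.7 Y10.9
G1 X15.2 Y13.0
M2 ; end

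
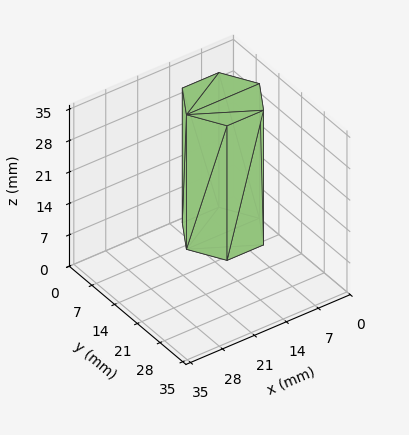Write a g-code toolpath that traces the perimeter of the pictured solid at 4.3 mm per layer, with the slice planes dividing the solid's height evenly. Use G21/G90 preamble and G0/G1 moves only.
Reading the render: the shape is a regular 6-sided prism (a cylinder approximated with 6 flat sides), circumscribed radius ≈ 8 mm, height ≈ 30 mm (dimensions read to the nearest mm from the axis ticks). For the g-code, the solid's height is divided into equal slices at the stated Δz and each level perimeter traced with G1 moves after a G0 lift.

; perimeter-only toolpath
G21 ; units = mm
G90 ; absolute positioning
G28 ; home
; layer 1
G0 Z4.3
G0 X16.0 Y8.0
G1 X12.0 Y14.9
G1 X4.0 Y14.9
G1 X0.0 Y8.0
G1 X4.0 Y1.1
G1 X12.0 Y1.1
G1 X16.0 Y8.0
; layer 2
G0 Z8.6
G0 X16.0 Y8.0
G1 X12.0 Y14.9
G1 X4.0 Y14.9
G1 X0.0 Y8.0
G1 X4.0 Y1.1
G1 X12.0 Y1.1
G1 X16.0 Y8.0
; layer 3
G0 Z12.9
G0 X16.0 Y8.0
G1 X12.0 Y14.9
G1 X4.0 Y14.9
G1 X0.0 Y8.0
G1 X4.0 Y1.1
G1 X12.0 Y1.1
G1 X16.0 Y8.0
; layer 4
G0 Z17.1
G0 X16.0 Y8.0
G1 X12.0 Y14.9
G1 X4.0 Y14.9
G1 X0.0 Y8.0
G1 X4.0 Y1.1
G1 X12.0 Y1.1
G1 X16.0 Y8.0
; layer 5
G0 Z21.4
G0 X16.0 Y8.0
G1 X12.0 Y14.9
G1 X4.0 Y14.9
G1 X0.0 Y8.0
G1 X4.0 Y1.1
G1 X12.0 Y1.1
G1 X16.0 Y8.0
; layer 6
G0 Z25.7
G0 X16.0 Y8.0
G1 X12.0 Y14.9
G1 X4.0 Y14.9
G1 X0.0 Y8.0
G1 X4.0 Y1.1
G1 X12.0 Y1.1
G1 X16.0 Y8.0
; layer 7
G0 Z30.0
G0 X16.0 Y8.0
G1 X12.0 Y14.9
G1 X4.0 Y14.9
G1 X0.0 Y8.0
G1 X4.0 Y1.1
G1 X12.0 Y1.1
G1 X16.0 Y8.0
M2 ; end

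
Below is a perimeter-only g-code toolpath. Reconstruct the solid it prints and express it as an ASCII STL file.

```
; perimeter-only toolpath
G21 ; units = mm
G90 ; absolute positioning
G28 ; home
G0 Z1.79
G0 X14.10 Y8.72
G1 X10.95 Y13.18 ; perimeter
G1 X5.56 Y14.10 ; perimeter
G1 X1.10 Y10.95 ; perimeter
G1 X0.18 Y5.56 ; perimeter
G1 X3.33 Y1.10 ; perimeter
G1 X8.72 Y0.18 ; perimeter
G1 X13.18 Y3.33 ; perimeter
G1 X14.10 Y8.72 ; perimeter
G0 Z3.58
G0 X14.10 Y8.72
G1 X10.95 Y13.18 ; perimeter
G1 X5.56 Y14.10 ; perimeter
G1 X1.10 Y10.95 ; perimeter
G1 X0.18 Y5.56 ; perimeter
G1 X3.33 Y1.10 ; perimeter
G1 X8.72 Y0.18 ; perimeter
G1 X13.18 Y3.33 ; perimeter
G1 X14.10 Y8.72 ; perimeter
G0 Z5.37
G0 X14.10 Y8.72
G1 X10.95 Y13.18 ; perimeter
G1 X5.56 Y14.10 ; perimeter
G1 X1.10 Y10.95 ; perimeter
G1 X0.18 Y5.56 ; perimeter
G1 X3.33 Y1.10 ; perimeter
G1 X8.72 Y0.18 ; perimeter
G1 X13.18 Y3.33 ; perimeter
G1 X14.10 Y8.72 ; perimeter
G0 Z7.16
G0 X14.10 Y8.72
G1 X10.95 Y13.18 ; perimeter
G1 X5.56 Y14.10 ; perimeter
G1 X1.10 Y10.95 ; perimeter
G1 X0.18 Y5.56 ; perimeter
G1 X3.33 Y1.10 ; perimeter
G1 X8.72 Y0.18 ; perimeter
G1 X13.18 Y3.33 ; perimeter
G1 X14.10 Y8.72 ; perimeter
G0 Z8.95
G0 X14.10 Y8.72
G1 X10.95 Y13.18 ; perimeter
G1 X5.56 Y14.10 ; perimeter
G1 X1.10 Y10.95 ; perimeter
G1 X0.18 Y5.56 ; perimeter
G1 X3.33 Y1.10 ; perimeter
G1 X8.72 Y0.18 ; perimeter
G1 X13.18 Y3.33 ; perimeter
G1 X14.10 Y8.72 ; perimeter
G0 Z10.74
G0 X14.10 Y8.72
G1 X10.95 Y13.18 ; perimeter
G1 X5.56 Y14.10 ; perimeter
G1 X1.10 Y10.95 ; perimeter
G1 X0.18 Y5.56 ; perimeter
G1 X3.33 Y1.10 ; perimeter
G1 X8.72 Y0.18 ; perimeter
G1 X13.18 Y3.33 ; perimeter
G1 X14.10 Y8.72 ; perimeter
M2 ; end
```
solid part
  facet normal 0.0000 0.0000 -1.0000
    outer loop
      vertex 5.56 14.10 0.00
      vertex 10.95 13.18 0.00
      vertex 14.10 8.72 0.00
    endloop
  endfacet
  facet normal 0.0000 0.0000 -1.0000
    outer loop
      vertex 1.10 10.95 0.00
      vertex 5.56 14.10 0.00
      vertex 14.10 8.72 0.00
    endloop
  endfacet
  facet normal 0.0000 0.0000 -1.0000
    outer loop
      vertex 0.18 5.56 0.00
      vertex 1.10 10.95 0.00
      vertex 14.10 8.72 0.00
    endloop
  endfacet
  facet normal 0.0000 0.0000 -1.0000
    outer loop
      vertex 3.33 1.10 0.00
      vertex 0.18 5.56 0.00
      vertex 14.10 8.72 0.00
    endloop
  endfacet
  facet normal 0.0000 0.0000 -1.0000
    outer loop
      vertex 8.72 0.18 0.00
      vertex 3.33 1.10 0.00
      vertex 14.10 8.72 0.00
    endloop
  endfacet
  facet normal 0.0000 0.0000 -1.0000
    outer loop
      vertex 13.18 3.33 0.00
      vertex 8.72 0.18 0.00
      vertex 14.10 8.72 0.00
    endloop
  endfacet
  facet normal 0.0000 0.0000 1.0000
    outer loop
      vertex 14.10 8.72 10.74
      vertex 10.95 13.18 10.74
      vertex 5.56 14.10 10.74
    endloop
  endfacet
  facet normal 0.0000 0.0000 1.0000
    outer loop
      vertex 14.10 8.72 10.74
      vertex 5.56 14.10 10.74
      vertex 1.10 10.95 10.74
    endloop
  endfacet
  facet normal 0.0000 0.0000 1.0000
    outer loop
      vertex 14.10 8.72 10.74
      vertex 1.10 10.95 10.74
      vertex 0.18 5.56 10.74
    endloop
  endfacet
  facet normal 0.0000 0.0000 1.0000
    outer loop
      vertex 14.10 8.72 10.74
      vertex 0.18 5.56 10.74
      vertex 3.33 1.10 10.74
    endloop
  endfacet
  facet normal 0.0000 0.0000 1.0000
    outer loop
      vertex 14.10 8.72 10.74
      vertex 3.33 1.10 10.74
      vertex 8.72 0.18 10.74
    endloop
  endfacet
  facet normal 0.0000 0.0000 1.0000
    outer loop
      vertex 14.10 8.72 10.74
      vertex 8.72 0.18 10.74
      vertex 13.18 3.33 10.74
    endloop
  endfacet
  facet normal 0.8168 0.5769 0.0000
    outer loop
      vertex 14.10 8.72 0.00
      vertex 10.95 13.18 0.00
      vertex 10.95 13.18 10.74
    endloop
  endfacet
  facet normal 0.8168 0.5769 0.0000
    outer loop
      vertex 14.10 8.72 0.00
      vertex 10.95 13.18 10.74
      vertex 14.10 8.72 10.74
    endloop
  endfacet
  facet normal 0.1683 0.9857 0.0000
    outer loop
      vertex 10.95 13.18 0.00
      vertex 5.56 14.10 0.00
      vertex 5.56 14.10 10.74
    endloop
  endfacet
  facet normal 0.1683 0.9857 0.0000
    outer loop
      vertex 10.95 13.18 0.00
      vertex 5.56 14.10 10.74
      vertex 10.95 13.18 10.74
    endloop
  endfacet
  facet normal -0.5769 0.8168 0.0000
    outer loop
      vertex 5.56 14.10 0.00
      vertex 1.10 10.95 0.00
      vertex 1.10 10.95 10.74
    endloop
  endfacet
  facet normal -0.5769 0.8168 0.0000
    outer loop
      vertex 5.56 14.10 0.00
      vertex 1.10 10.95 10.74
      vertex 5.56 14.10 10.74
    endloop
  endfacet
  facet normal -0.9857 0.1683 0.0000
    outer loop
      vertex 1.10 10.95 0.00
      vertex 0.18 5.56 0.00
      vertex 0.18 5.56 10.74
    endloop
  endfacet
  facet normal -0.9857 0.1683 0.0000
    outer loop
      vertex 1.10 10.95 0.00
      vertex 0.18 5.56 10.74
      vertex 1.10 10.95 10.74
    endloop
  endfacet
  facet normal -0.8168 -0.5769 0.0000
    outer loop
      vertex 0.18 5.56 0.00
      vertex 3.33 1.10 0.00
      vertex 3.33 1.10 10.74
    endloop
  endfacet
  facet normal -0.8168 -0.5769 0.0000
    outer loop
      vertex 0.18 5.56 0.00
      vertex 3.33 1.10 10.74
      vertex 0.18 5.56 10.74
    endloop
  endfacet
  facet normal -0.1683 -0.9857 0.0000
    outer loop
      vertex 3.33 1.10 0.00
      vertex 8.72 0.18 0.00
      vertex 8.72 0.18 10.74
    endloop
  endfacet
  facet normal -0.1683 -0.9857 0.0000
    outer loop
      vertex 3.33 1.10 0.00
      vertex 8.72 0.18 10.74
      vertex 3.33 1.10 10.74
    endloop
  endfacet
  facet normal 0.5769 -0.8168 0.0000
    outer loop
      vertex 8.72 0.18 0.00
      vertex 13.18 3.33 0.00
      vertex 13.18 3.33 10.74
    endloop
  endfacet
  facet normal 0.5769 -0.8168 0.0000
    outer loop
      vertex 8.72 0.18 0.00
      vertex 13.18 3.33 10.74
      vertex 8.72 0.18 10.74
    endloop
  endfacet
  facet normal 0.9857 -0.1683 0.0000
    outer loop
      vertex 13.18 3.33 0.00
      vertex 14.10 8.72 0.00
      vertex 14.10 8.72 10.74
    endloop
  endfacet
  facet normal 0.9857 -0.1683 0.0000
    outer loop
      vertex 13.18 3.33 0.00
      vertex 14.10 8.72 10.74
      vertex 13.18 3.33 10.74
    endloop
  endfacet
endsolid part

The G0 Z moves step by Δz≈1.79 mm. Every layer's G1 loop is the same polygon, so the solid is a straight extrusion of it from z=0 to z≈10.7. Closing with flat bottom and top caps and triangulating gives 28 facets — a regular 8-sided prism (a cylinder approximated with 8 flat sides), circumscribed radius ≈ 7.14 mm, height ≈ 10.7 mm.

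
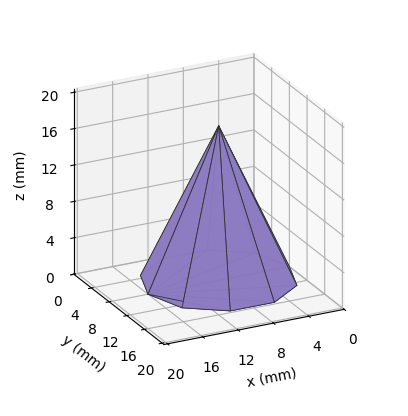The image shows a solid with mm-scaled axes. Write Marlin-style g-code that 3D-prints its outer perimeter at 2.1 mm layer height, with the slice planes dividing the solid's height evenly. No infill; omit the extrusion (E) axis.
Reading the render: the shape is a regular 10-sided pyramid, base circumscribed radius ≈ 8 mm, apex at z ≈ 17 mm (dimensions read to the nearest mm from the axis ticks). For the g-code, the solid's height is divided into equal slices at the stated Δz and each level perimeter traced with G1 moves after a G0 lift.

; perimeter-only toolpath
G21 ; units = mm
G90 ; absolute positioning
G28 ; home
; layer 1
G0 Z2.1
G0 X15.0 Y8.0
G1 X13.7 Y12.1
G1 X10.2 Y14.7
G1 X5.8 Y14.7
G1 X2.3 Y12.1
G1 X1.0 Y8.0
G1 X2.3 Y3.9
G1 X5.8 Y1.4
G1 X10.2 Y1.4
G1 X13.7 Y3.9
G1 X15.0 Y8.0
; layer 2
G0 Z4.2
G0 X14.0 Y8.0
G1 X12.9 Y11.5
G1 X9.9 Y13.7
G1 X6.1 Y13.7
G1 X3.1 Y11.5
G1 X2.0 Y8.0
G1 X3.1 Y4.5
G1 X6.1 Y2.3
G1 X9.9 Y2.3
G1 X12.9 Y4.5
G1 X14.0 Y8.0
; layer 3
G0 Z6.4
G0 X13.0 Y8.0
G1 X12.1 Y10.9
G1 X9.6 Y12.8
G1 X6.4 Y12.8
G1 X3.9 Y10.9
G1 X3.0 Y8.0
G1 X3.9 Y5.1
G1 X6.4 Y3.2
G1 X9.6 Y3.2
G1 X12.1 Y5.1
G1 X13.0 Y8.0
; layer 4
G0 Z8.5
G0 X12.0 Y8.0
G1 X11.2 Y10.3
G1 X9.2 Y11.8
G1 X6.8 Y11.8
G1 X4.8 Y10.3
G1 X4.0 Y8.0
G1 X4.8 Y5.7
G1 X6.8 Y4.2
G1 X9.2 Y4.2
G1 X11.2 Y5.7
G1 X12.0 Y8.0
; layer 5
G0 Z10.6
G0 X11.0 Y8.0
G1 X10.4 Y9.8
G1 X8.9 Y10.8
G1 X7.1 Y10.8
G1 X5.6 Y9.8
G1 X5.0 Y8.0
G1 X5.6 Y6.2
G1 X7.1 Y5.2
G1 X8.9 Y5.2
G1 X10.4 Y6.2
G1 X11.0 Y8.0
; layer 6
G0 Z12.8
G0 X10.0 Y8.0
G1 X9.6 Y9.2
G1 X8.6 Y9.9
G1 X7.4 Y9.9
G1 X6.4 Y9.2
G1 X6.0 Y8.0
G1 X6.4 Y6.8
G1 X7.4 Y6.1
G1 X8.6 Y6.1
G1 X9.6 Y6.8
G1 X10.0 Y8.0
; layer 7
G0 Z14.9
G0 X9.0 Y8.0
G1 X8.8 Y8.6
G1 X8.3 Y8.9
G1 X7.7 Y8.9
G1 X7.2 Y8.6
G1 X7.0 Y8.0
G1 X7.2 Y7.4
G1 X7.7 Y7.0
G1 X8.3 Y7.0
G1 X8.8 Y7.4
G1 X9.0 Y8.0
M2 ; end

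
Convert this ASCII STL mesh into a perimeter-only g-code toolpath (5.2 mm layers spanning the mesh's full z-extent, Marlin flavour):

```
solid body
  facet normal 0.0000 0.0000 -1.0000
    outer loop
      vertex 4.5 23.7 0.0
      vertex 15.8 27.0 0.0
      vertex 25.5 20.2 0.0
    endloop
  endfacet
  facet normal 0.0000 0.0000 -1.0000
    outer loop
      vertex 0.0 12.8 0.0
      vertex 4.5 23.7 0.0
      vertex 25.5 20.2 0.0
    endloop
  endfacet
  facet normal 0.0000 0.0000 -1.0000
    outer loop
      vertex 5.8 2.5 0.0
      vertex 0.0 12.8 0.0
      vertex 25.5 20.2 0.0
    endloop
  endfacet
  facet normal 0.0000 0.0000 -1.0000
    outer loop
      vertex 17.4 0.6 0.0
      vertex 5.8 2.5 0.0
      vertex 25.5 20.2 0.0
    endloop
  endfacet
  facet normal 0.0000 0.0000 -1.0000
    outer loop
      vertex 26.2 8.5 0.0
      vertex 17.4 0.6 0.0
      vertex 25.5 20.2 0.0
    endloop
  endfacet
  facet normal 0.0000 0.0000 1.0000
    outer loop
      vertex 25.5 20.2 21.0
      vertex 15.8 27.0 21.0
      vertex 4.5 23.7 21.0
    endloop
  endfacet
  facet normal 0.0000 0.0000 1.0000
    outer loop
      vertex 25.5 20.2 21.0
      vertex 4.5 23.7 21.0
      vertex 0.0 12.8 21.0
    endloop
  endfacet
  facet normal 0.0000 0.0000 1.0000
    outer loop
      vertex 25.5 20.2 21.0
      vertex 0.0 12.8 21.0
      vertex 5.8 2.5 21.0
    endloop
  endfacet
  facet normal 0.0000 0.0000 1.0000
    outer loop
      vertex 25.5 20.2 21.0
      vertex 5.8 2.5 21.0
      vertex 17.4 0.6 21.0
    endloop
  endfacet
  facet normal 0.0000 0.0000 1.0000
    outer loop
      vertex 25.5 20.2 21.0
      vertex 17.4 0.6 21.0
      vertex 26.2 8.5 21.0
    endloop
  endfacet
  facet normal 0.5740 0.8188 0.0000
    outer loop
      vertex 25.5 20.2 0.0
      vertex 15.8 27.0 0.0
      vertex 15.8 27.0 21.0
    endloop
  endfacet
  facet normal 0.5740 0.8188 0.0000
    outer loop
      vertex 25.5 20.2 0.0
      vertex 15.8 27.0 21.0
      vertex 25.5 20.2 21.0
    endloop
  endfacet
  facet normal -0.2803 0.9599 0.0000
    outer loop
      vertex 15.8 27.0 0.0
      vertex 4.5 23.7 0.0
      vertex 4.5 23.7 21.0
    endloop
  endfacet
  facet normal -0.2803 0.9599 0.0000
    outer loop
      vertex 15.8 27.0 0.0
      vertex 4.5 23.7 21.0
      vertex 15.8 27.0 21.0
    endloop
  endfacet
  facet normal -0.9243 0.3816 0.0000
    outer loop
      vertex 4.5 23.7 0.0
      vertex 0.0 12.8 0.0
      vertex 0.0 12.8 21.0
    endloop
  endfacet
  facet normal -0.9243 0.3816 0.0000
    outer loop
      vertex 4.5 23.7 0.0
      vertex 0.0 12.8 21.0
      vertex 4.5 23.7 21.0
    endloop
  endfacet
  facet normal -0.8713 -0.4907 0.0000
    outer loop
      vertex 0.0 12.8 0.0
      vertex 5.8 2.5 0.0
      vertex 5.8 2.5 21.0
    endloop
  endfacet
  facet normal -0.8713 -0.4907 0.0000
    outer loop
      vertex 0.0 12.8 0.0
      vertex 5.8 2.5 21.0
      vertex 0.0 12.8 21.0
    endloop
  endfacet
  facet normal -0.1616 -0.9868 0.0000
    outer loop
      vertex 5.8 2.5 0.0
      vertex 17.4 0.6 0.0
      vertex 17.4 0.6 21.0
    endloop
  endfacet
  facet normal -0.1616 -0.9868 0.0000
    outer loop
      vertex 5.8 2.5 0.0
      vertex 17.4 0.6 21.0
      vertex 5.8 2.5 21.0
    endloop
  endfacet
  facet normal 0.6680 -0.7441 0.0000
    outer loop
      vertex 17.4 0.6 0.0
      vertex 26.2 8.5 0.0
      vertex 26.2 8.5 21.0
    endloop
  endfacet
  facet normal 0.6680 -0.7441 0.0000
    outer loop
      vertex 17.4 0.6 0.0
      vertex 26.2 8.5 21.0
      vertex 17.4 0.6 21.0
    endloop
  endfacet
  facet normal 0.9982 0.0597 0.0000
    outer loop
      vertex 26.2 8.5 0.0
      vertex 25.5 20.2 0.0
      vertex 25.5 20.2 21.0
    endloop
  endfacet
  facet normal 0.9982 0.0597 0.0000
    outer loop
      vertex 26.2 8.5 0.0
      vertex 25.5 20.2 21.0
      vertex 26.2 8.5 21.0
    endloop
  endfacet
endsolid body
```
; perimeter-only toolpath
G21 ; units = mm
G90 ; absolute positioning
G28 ; home
; layer 1
G0 Z5.2
G0 X25.5 Y20.2
G1 X15.8 Y27.0
G1 X4.5 Y23.7
G1 X0.0 Y12.8
G1 X5.8 Y2.5
G1 X17.4 Y0.6
G1 X26.2 Y8.5
G1 X25.5 Y20.2
; layer 2
G0 Z10.5
G0 X25.5 Y20.2
G1 X15.8 Y27.0
G1 X4.5 Y23.7
G1 X0.0 Y12.8
G1 X5.8 Y2.5
G1 X17.4 Y0.6
G1 X26.2 Y8.5
G1 X25.5 Y20.2
; layer 3
G0 Z15.8
G0 X25.5 Y20.2
G1 X15.8 Y27.0
G1 X4.5 Y23.7
G1 X0.0 Y12.8
G1 X5.8 Y2.5
G1 X17.4 Y0.6
G1 X26.2 Y8.5
G1 X25.5 Y20.2
; layer 4
G0 Z21.0
G0 X25.5 Y20.2
G1 X15.8 Y27.0
G1 X4.5 Y23.7
G1 X0.0 Y12.8
G1 X5.8 Y2.5
G1 X17.4 Y0.6
G1 X26.2 Y8.5
G1 X25.5 Y20.2
M2 ; end

The solid is a regular 7-sided prism (a cylinder approximated with 7 flat sides), circumscribed radius ≈ 13.6 mm, height ≈ 21 mm. Slicing at Δz = 5.2 mm — 4 equal slices spanning the solid's height, so layer i sits at z = i·h/4 — gives 4 non-empty perimeters. Each is a 7-segment closed polygon; G0 lifts to the layer z and rapids to the start vertex, then G1 traces the edges.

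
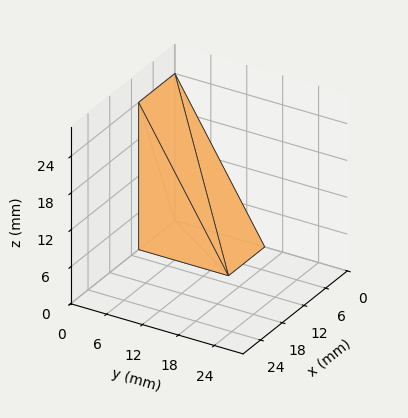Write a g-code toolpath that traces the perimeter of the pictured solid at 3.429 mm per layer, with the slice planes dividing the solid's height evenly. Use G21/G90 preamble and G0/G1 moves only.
Reading the render: the shape is a wedge (ramp): 10 × 15 mm base, rising to 24 mm along the y=0 edge and sloping linearly to z=0 at y=15 (dimensions read to the nearest mm from the axis ticks). For the g-code, the solid's height is divided into equal slices at the stated Δz and each level perimeter traced with G1 moves after a G0 lift.

; perimeter-only toolpath
G21 ; units = mm
G90 ; absolute positioning
G28 ; home
; layer 1
G0 Z3.429
G0 X0.000 Y0.000
G1 X10.000 Y0.000
G1 X10.000 Y12.857
G1 X0.000 Y12.857
G1 X0.000 Y0.000
; layer 2
G0 Z6.857
G0 X0.000 Y0.000
G1 X10.000 Y0.000
G1 X10.000 Y10.714
G1 X0.000 Y10.714
G1 X0.000 Y0.000
; layer 3
G0 Z10.286
G0 X0.000 Y0.000
G1 X10.000 Y0.000
G1 X10.000 Y8.571
G1 X0.000 Y8.571
G1 X0.000 Y0.000
; layer 4
G0 Z13.714
G0 X0.000 Y0.000
G1 X10.000 Y0.000
G1 X10.000 Y6.429
G1 X0.000 Y6.429
G1 X0.000 Y0.000
; layer 5
G0 Z17.143
G0 X0.000 Y0.000
G1 X10.000 Y0.000
G1 X10.000 Y4.286
G1 X0.000 Y4.286
G1 X0.000 Y0.000
; layer 6
G0 Z20.571
G0 X0.000 Y0.000
G1 X10.000 Y0.000
G1 X10.000 Y2.143
G1 X0.000 Y2.143
G1 X0.000 Y0.000
M2 ; end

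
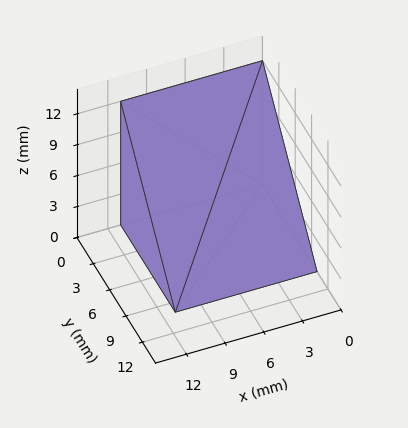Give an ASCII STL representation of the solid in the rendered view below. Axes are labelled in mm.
Reading the render: the shape is a wedge (ramp): 11 × 10 mm base, rising to 12 mm along the y=0 edge and sloping linearly to z=0 at y=10 (dimensions read to the nearest mm from the axis ticks). For the STL, each face is triangulated and given an outward normal.

solid part
  facet normal 0.0000 0.0000 -1.0000
    outer loop
      vertex 11.000 10.000 0.000
      vertex 11.000 0.000 0.000
      vertex 0.000 0.000 0.000
    endloop
  endfacet
  facet normal 0.0000 0.0000 -1.0000
    outer loop
      vertex 0.000 10.000 0.000
      vertex 11.000 10.000 0.000
      vertex 0.000 0.000 0.000
    endloop
  endfacet
  facet normal 0.0000 -1.0000 0.0000
    outer loop
      vertex 0.000 0.000 0.000
      vertex 11.000 0.000 0.000
      vertex 11.000 0.000 12.000
    endloop
  endfacet
  facet normal 0.0000 -1.0000 0.0000
    outer loop
      vertex 0.000 0.000 0.000
      vertex 11.000 0.000 12.000
      vertex 0.000 0.000 12.000
    endloop
  endfacet
  facet normal 0.0000 0.7682 0.6402
    outer loop
      vertex 0.000 0.000 12.000
      vertex 11.000 0.000 12.000
      vertex 11.000 10.000 0.000
    endloop
  endfacet
  facet normal 0.0000 0.7682 0.6402
    outer loop
      vertex 0.000 0.000 12.000
      vertex 11.000 10.000 0.000
      vertex 0.000 10.000 0.000
    endloop
  endfacet
  facet normal -1.0000 0.0000 0.0000
    outer loop
      vertex 0.000 0.000 12.000
      vertex 0.000 10.000 0.000
      vertex 0.000 0.000 0.000
    endloop
  endfacet
  facet normal 1.0000 0.0000 0.0000
    outer loop
      vertex 11.000 0.000 0.000
      vertex 11.000 10.000 0.000
      vertex 11.000 0.000 12.000
    endloop
  endfacet
endsolid part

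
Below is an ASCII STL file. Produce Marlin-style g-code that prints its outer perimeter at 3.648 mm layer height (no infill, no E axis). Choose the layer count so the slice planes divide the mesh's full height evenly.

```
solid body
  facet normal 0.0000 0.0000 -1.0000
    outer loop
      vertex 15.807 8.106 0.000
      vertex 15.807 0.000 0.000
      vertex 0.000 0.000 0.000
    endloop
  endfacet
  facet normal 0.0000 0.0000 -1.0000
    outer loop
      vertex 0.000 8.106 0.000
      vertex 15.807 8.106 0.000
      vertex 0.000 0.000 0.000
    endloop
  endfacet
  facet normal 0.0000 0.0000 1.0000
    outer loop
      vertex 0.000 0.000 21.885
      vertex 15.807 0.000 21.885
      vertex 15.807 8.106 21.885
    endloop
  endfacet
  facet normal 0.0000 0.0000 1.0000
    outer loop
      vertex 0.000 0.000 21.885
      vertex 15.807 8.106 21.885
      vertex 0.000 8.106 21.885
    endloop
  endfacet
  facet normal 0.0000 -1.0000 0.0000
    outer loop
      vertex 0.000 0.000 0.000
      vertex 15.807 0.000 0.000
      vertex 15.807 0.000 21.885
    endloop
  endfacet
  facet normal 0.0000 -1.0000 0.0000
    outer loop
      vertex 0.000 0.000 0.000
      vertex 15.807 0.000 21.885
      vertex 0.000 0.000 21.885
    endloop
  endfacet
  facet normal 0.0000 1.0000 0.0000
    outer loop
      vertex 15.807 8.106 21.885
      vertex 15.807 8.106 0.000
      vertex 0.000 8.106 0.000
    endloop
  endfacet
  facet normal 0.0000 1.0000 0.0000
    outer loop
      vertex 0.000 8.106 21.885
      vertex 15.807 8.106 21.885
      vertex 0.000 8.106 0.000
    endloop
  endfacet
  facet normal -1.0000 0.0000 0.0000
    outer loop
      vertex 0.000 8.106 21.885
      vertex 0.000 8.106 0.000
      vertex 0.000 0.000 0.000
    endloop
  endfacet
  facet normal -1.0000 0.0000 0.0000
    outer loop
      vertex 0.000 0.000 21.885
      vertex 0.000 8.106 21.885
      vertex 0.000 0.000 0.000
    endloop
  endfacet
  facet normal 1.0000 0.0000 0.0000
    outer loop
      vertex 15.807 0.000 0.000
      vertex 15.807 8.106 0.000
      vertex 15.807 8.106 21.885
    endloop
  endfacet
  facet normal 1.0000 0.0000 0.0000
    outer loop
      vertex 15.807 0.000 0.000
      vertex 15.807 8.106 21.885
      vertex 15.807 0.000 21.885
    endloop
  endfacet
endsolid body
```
; perimeter-only toolpath
G21 ; units = mm
G90 ; absolute positioning
G28 ; home
; layer 1
G0 Z3.648
G0 X0.000 Y0.000
G1 X15.807 Y0.000
G1 X15.807 Y8.106
G1 X0.000 Y8.106
G1 X0.000 Y0.000
; layer 2
G0 Z7.295
G0 X0.000 Y0.000
G1 X15.807 Y0.000
G1 X15.807 Y8.106
G1 X0.000 Y8.106
G1 X0.000 Y0.000
; layer 3
G0 Z10.943
G0 X0.000 Y0.000
G1 X15.807 Y0.000
G1 X15.807 Y8.106
G1 X0.000 Y8.106
G1 X0.000 Y0.000
; layer 4
G0 Z14.590
G0 X0.000 Y0.000
G1 X15.807 Y0.000
G1 X15.807 Y8.106
G1 X0.000 Y8.106
G1 X0.000 Y0.000
; layer 5
G0 Z18.238
G0 X0.000 Y0.000
G1 X15.807 Y0.000
G1 X15.807 Y8.106
G1 X0.000 Y8.106
G1 X0.000 Y0.000
; layer 6
G0 Z21.885
G0 X0.000 Y0.000
G1 X15.807 Y0.000
G1 X15.807 Y8.106
G1 X0.000 Y8.106
G1 X0.000 Y0.000
M2 ; end

The solid is a rectangular box, roughly 15.8 × 8.11 mm footprint and 21.9 mm tall. Slicing at Δz = 3.648 mm — 6 equal slices spanning the solid's height, so layer i sits at z = i·h/6 — gives 6 non-empty perimeters. Each is a 4-segment closed polygon; G0 lifts to the layer z and rapids to the start vertex, then G1 traces the edges.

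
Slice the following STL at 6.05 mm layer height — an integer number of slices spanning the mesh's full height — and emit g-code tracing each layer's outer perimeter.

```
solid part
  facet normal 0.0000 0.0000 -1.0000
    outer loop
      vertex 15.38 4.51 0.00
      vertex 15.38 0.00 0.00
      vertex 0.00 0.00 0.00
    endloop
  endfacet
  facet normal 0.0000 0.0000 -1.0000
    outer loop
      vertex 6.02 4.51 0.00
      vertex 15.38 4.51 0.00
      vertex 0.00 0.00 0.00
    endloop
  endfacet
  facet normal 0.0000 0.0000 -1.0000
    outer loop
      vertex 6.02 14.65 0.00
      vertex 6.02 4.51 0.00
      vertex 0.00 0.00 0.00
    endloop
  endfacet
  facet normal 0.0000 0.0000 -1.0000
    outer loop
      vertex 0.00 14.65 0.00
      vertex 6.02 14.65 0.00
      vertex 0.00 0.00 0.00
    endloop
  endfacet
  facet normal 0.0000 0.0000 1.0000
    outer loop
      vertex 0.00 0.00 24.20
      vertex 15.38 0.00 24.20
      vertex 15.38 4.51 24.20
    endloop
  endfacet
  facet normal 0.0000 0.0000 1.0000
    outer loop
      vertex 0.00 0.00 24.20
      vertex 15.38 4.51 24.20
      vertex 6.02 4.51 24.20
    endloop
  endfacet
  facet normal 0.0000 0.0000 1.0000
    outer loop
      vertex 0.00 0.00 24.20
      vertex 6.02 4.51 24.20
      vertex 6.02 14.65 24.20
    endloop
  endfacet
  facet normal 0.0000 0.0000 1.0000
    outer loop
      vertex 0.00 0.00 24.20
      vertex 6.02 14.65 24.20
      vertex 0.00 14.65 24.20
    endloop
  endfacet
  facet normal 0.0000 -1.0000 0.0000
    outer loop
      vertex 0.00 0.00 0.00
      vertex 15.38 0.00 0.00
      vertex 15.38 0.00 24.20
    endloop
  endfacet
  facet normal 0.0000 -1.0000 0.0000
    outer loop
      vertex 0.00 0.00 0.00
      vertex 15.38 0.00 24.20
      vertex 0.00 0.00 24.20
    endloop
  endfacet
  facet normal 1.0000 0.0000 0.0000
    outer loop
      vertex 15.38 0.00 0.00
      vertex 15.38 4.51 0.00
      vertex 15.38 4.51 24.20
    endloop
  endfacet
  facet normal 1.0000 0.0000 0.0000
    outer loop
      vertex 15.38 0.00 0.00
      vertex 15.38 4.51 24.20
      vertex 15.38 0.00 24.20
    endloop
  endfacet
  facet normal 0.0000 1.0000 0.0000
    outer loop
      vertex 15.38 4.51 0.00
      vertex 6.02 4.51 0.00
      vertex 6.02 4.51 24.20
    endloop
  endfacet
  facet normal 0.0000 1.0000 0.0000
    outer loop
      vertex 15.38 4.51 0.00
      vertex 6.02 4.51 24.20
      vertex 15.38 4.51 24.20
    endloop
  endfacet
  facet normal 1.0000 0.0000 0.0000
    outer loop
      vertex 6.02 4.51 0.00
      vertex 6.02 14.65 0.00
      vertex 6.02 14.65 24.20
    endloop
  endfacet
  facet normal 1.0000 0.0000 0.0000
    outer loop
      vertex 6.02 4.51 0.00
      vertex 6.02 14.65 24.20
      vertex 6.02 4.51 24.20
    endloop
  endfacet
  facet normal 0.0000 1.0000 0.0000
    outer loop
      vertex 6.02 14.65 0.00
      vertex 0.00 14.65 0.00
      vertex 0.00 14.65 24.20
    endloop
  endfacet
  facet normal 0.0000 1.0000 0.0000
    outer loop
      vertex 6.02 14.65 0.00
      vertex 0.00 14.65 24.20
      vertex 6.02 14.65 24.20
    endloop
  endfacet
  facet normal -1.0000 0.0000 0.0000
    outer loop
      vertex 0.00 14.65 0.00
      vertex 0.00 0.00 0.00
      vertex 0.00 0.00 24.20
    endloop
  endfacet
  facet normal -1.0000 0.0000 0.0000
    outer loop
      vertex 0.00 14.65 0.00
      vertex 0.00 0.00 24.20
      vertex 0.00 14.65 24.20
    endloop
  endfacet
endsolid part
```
; perimeter-only toolpath
G21 ; units = mm
G90 ; absolute positioning
G28 ; home
; layer 1
G0 Z6.05
G0 X0.00 Y0.00
G1 X15.38 Y0.00
G1 X15.38 Y4.51
G1 X6.02 Y4.51
G1 X6.02 Y14.65
G1 X0.00 Y14.65
G1 X0.00 Y0.00
; layer 2
G0 Z12.10
G0 X0.00 Y0.00
G1 X15.38 Y0.00
G1 X15.38 Y4.51
G1 X6.02 Y4.51
G1 X6.02 Y14.65
G1 X0.00 Y14.65
G1 X0.00 Y0.00
; layer 3
G0 Z18.15
G0 X0.00 Y0.00
G1 X15.38 Y0.00
G1 X15.38 Y4.51
G1 X6.02 Y4.51
G1 X6.02 Y14.65
G1 X0.00 Y14.65
G1 X0.00 Y0.00
; layer 4
G0 Z24.20
G0 X0.00 Y0.00
G1 X15.38 Y0.00
G1 X15.38 Y4.51
G1 X6.02 Y4.51
G1 X6.02 Y14.65
G1 X0.00 Y14.65
G1 X0.00 Y0.00
M2 ; end

The solid is an L-shaped prism: outer 15.4 × 14.7 mm, arm thicknesses ≈ 4.51 mm (horizontal) and 6.02 mm (vertical), extruded 24.2 mm in z. Slicing at Δz = 6.05 mm — 4 equal slices spanning the solid's height, so layer i sits at z = i·h/4 — gives 4 non-empty perimeters. Each is a 6-segment closed polygon; G0 lifts to the layer z and rapids to the start vertex, then G1 traces the edges.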